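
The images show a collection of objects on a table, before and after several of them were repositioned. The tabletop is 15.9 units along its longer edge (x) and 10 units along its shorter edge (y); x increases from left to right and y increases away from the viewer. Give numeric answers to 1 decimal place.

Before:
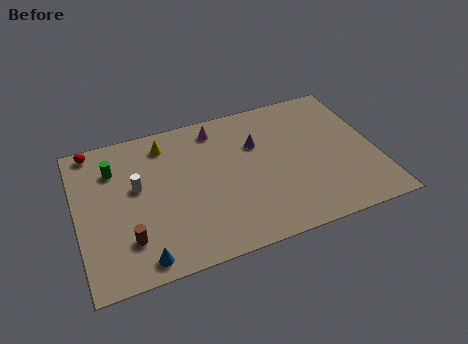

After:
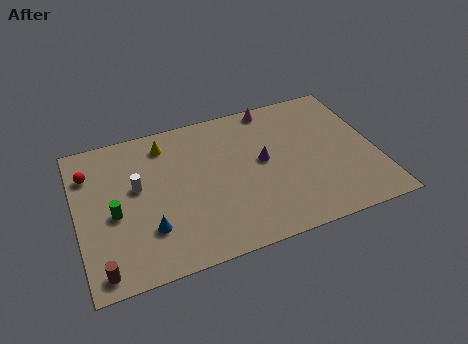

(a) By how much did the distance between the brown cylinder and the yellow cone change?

+1.9

They were about 6.3 units apart before and 8.2 after — 1.9 units further apart.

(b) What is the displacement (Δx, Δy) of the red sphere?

(-0.3, -1.6)

From the two frames, the red sphere sits at roughly (1.1, 9.1) before and (0.8, 7.5) after.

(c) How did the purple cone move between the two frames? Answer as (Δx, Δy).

(0.2, -1.3)

The purple cone started near (9.7, 6.7) and ended near (9.9, 5.4).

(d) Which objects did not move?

the white cylinder and the yellow cone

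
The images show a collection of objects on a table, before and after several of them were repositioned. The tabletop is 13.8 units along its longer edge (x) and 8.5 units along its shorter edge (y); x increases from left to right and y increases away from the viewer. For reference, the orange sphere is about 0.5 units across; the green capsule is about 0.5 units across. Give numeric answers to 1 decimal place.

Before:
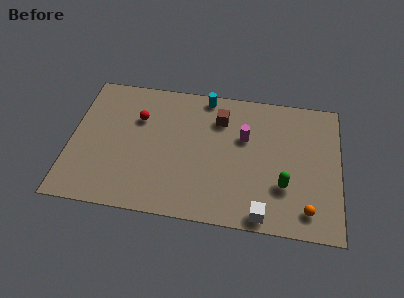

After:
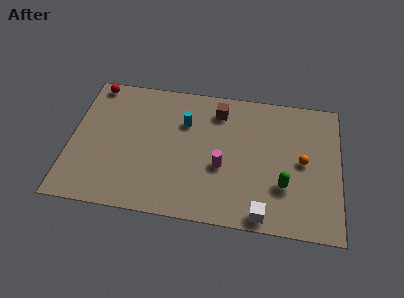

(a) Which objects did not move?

the green capsule and the white cube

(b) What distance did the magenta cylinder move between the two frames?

2.3

The magenta cylinder moved from about (8.9, 5.4) to (7.8, 3.4), a distance of √(1.1² + 2.0²) ≈ 2.3.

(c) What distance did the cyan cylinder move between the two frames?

2.1

From (6.8, 7.7) to (5.8, 5.9), the cyan cylinder covered √(1.0² + 1.8²) ≈ 2.1 units.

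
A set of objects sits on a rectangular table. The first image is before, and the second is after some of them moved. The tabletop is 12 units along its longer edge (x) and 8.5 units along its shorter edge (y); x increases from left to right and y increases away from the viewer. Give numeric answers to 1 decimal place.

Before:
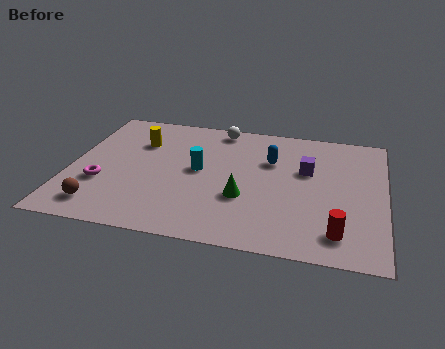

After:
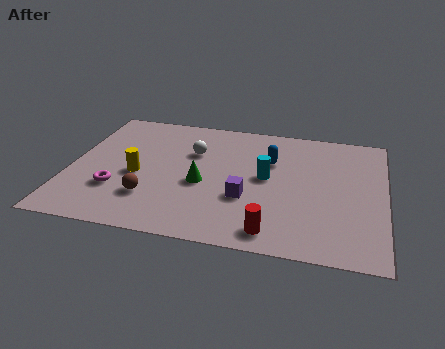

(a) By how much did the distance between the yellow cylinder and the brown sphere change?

-3.2

The distance was about 4.7 in the first image and 1.5 in the second, so they moved 3.2 units closer together.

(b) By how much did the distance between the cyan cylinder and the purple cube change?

-2.5

They were about 4.2 units apart before and 1.7 after — 2.5 units closer together.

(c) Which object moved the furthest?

the purple cube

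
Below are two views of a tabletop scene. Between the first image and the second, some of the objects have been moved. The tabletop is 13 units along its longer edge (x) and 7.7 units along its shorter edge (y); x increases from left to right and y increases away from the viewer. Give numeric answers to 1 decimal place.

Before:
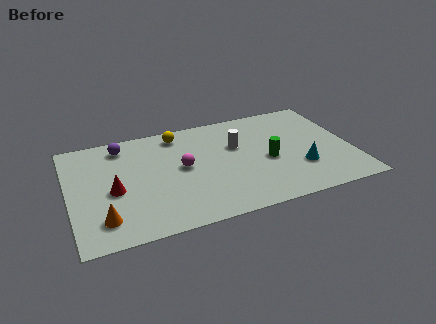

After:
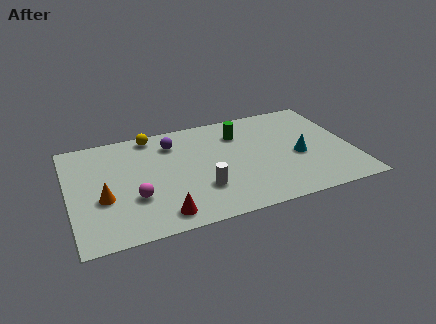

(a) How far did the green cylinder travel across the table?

2.6

The green cylinder was near (9.1, 3.4) before and (8.0, 5.8) after, so it travelled √(1.1² + 2.4²) ≈ 2.6 units.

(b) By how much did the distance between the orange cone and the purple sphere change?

-0.5

Before: roughly 5.0 units apart; after: 4.5. That's 0.5 units closer together.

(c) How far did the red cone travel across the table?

3.0

The red cone moved from about (2.0, 3.4) to (4.0, 1.1), a distance of √(2.0² + 2.3²) ≈ 3.0.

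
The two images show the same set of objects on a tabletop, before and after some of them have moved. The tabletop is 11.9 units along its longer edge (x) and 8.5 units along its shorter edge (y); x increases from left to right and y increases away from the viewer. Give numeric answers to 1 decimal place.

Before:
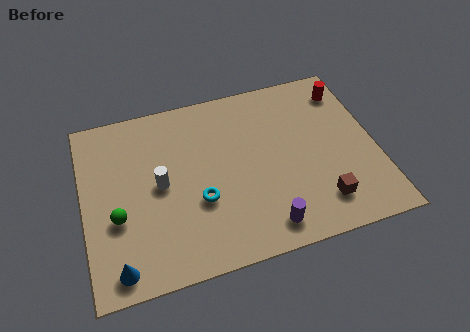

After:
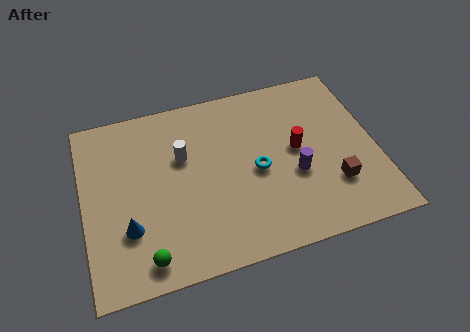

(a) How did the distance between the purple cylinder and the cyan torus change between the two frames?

-1.5

The distance was about 3.1 in the first image and 1.6 in the second, so they moved 1.5 units closer together.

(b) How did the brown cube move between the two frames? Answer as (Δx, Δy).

(0.6, 0.7)

The brown cube started near (9.4, 1.7) and ended near (10.0, 2.4).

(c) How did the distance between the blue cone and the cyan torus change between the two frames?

+1.5

The distance was about 4.0 in the first image and 5.5 in the second, so they moved 1.5 units further apart.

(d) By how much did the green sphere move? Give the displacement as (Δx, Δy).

(1.0, -2.1)

From the two frames, the green sphere sits at roughly (1.3, 3.2) before and (2.3, 1.1) after.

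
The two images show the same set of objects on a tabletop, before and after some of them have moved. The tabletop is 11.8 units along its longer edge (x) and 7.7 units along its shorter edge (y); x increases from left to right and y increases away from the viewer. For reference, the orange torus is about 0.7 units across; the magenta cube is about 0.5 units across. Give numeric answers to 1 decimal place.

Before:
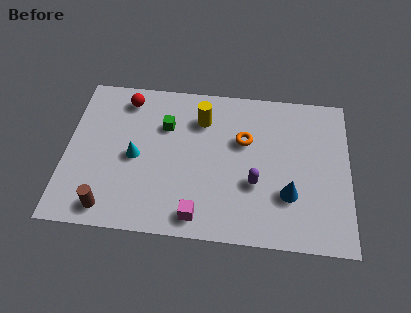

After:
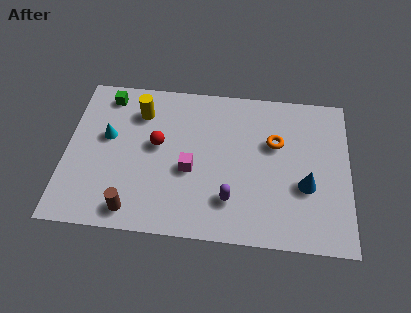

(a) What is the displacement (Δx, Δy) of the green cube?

(-2.5, 1.3)

From the two frames, the green cube sits at roughly (4.1, 5.3) before and (1.6, 6.6) after.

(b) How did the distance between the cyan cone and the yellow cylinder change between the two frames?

-1.6

They were about 3.5 units apart before and 1.9 after — 1.6 units closer together.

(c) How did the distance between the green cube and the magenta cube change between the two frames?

+0.4

The distance was about 4.6 in the first image and 5.0 in the second, so they moved 0.4 units further apart.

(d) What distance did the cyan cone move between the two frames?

1.5

From (2.9, 3.6) to (1.7, 4.5), the cyan cone covered √(1.2² + 0.9²) ≈ 1.5 units.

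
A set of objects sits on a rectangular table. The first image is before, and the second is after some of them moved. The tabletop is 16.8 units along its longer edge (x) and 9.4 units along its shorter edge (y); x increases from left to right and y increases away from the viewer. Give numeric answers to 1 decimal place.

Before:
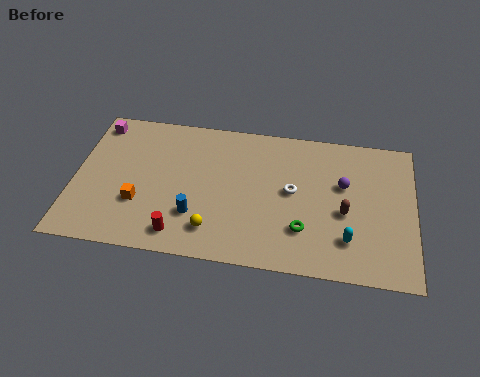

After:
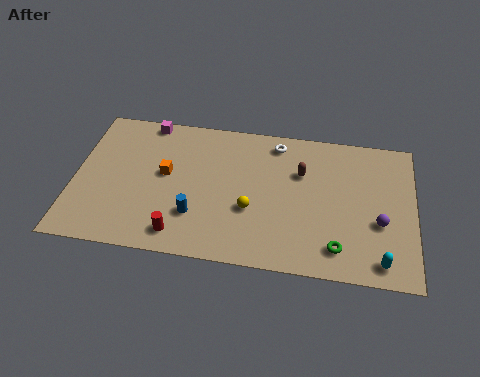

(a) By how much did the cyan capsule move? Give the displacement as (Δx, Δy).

(1.6, -1.1)

The cyan capsule started near (13.6, 2.3) and ended near (15.2, 1.2).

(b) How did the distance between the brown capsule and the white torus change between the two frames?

-0.6

Before: roughly 2.8 units apart; after: 2.2. That's 0.6 units closer together.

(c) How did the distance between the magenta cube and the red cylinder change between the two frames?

-0.6

The distance was about 8.1 in the first image and 7.5 in the second, so they moved 0.6 units closer together.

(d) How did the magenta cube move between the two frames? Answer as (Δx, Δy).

(2.5, 0.5)

The magenta cube was at about (0.9, 8.1) and moved to about (3.4, 8.6).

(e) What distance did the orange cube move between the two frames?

2.4

The orange cube was near (3.3, 3.1) before and (4.5, 5.2) after, so it travelled √(1.2² + 2.1²) ≈ 2.4 units.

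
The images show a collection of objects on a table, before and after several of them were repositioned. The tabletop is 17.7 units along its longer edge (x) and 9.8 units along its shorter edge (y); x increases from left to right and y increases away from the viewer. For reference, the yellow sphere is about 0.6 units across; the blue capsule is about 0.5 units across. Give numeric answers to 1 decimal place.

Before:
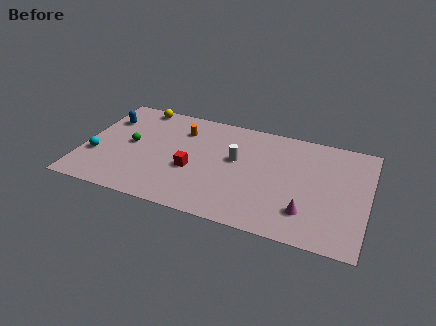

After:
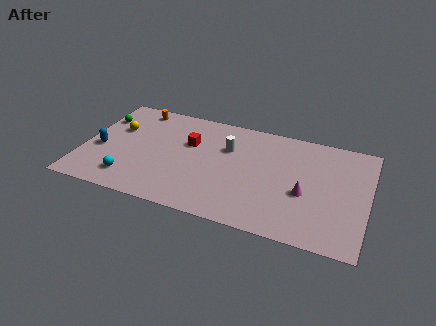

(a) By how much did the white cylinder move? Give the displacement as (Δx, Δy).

(-0.6, 0.9)

From the two frames, the white cylinder sits at roughly (9.5, 5.7) before and (8.9, 6.6) after.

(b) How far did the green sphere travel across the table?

2.9

From (2.9, 5.1) to (0.8, 7.1), the green sphere covered √(2.1² + 2.0²) ≈ 2.9 units.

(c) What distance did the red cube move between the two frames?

2.4

The red cube was near (6.9, 3.9) before and (6.5, 6.3) after, so it travelled √(0.4² + 2.4²) ≈ 2.4 units.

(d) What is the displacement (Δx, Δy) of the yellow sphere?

(-1.1, -2.6)

The yellow sphere started near (3.0, 8.9) and ended near (1.9, 6.3).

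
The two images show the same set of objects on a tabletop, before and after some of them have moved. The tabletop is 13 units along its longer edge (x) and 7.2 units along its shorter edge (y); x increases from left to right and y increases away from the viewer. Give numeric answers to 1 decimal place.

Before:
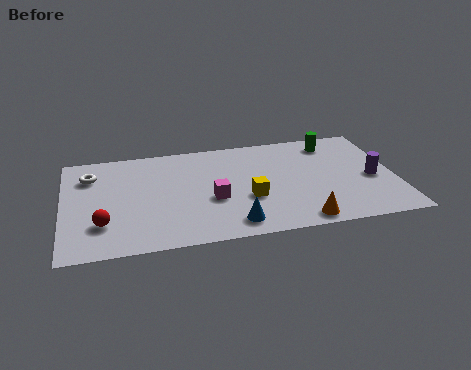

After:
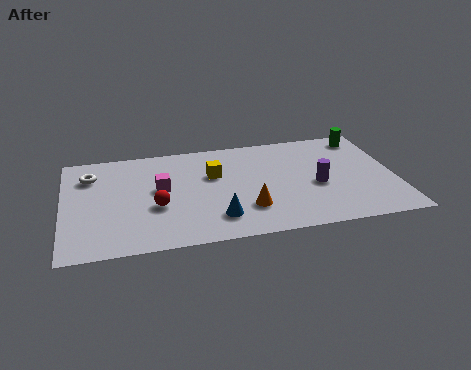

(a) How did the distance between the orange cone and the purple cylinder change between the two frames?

-0.8

Before: roughly 3.8 units apart; after: 3.0. That's 0.8 units closer together.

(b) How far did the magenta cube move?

2.3

The magenta cube was near (5.8, 2.9) before and (3.8, 4.0) after, so it travelled √(2.0² + 1.1²) ≈ 2.3 units.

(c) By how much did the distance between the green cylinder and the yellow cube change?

+1.5

Before: roughly 4.8 units apart; after: 6.3. That's 1.5 units further apart.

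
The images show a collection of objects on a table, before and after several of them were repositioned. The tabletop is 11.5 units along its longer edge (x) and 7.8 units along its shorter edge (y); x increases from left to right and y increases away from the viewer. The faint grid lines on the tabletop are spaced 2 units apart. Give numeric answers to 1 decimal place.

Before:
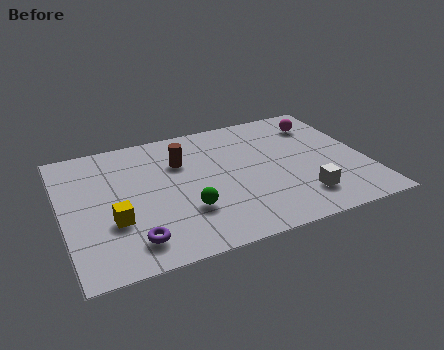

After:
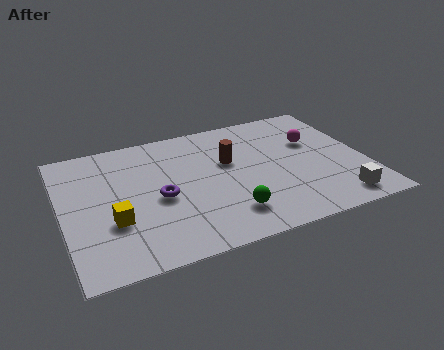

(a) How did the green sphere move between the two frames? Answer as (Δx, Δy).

(1.5, -0.7)

From the two frames, the green sphere sits at roughly (4.5, 2.4) before and (6.0, 1.7) after.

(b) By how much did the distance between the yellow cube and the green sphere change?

+1.6

Before: roughly 2.7 units apart; after: 4.3. That's 1.6 units further apart.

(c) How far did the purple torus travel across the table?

2.4

The purple torus moved from about (2.4, 1.4) to (3.6, 3.5), a distance of √(1.2² + 2.1²) ≈ 2.4.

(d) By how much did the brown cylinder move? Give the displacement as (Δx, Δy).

(1.8, -0.6)

From the two frames, the brown cylinder sits at roughly (4.6, 5.4) before and (6.4, 4.8) after.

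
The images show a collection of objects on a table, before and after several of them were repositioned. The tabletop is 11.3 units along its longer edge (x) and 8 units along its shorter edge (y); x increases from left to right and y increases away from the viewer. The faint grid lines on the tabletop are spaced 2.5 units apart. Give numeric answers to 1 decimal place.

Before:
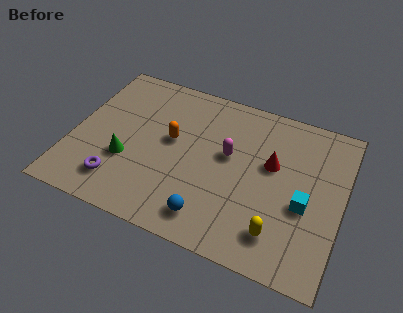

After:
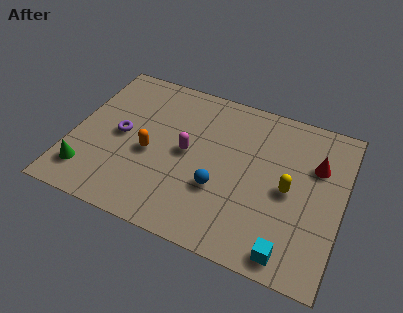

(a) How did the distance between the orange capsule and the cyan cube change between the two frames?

+0.8

Before: roughly 5.8 units apart; after: 6.6. That's 0.8 units further apart.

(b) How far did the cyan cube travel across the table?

2.4

The cyan cube was near (9.8, 3.3) before and (9.4, 0.9) after, so it travelled √(0.4² + 2.4²) ≈ 2.4 units.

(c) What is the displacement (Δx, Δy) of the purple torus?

(-0.2, 2.4)

From the two frames, the purple torus sits at roughly (2.2, 1.6) before and (2.0, 4.0) after.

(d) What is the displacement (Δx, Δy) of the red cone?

(1.8, 0.6)

From the two frames, the red cone sits at roughly (8.3, 4.8) before and (10.1, 5.4) after.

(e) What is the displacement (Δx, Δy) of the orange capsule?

(-0.8, -1.0)

From the two frames, the orange capsule sits at roughly (4.1, 4.5) before and (3.3, 3.5) after.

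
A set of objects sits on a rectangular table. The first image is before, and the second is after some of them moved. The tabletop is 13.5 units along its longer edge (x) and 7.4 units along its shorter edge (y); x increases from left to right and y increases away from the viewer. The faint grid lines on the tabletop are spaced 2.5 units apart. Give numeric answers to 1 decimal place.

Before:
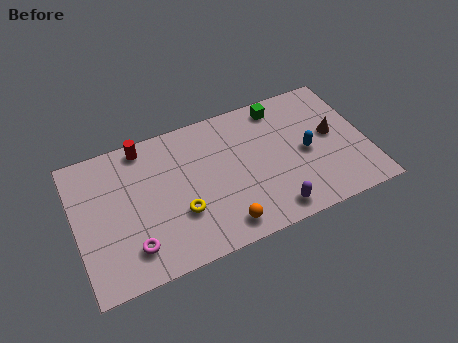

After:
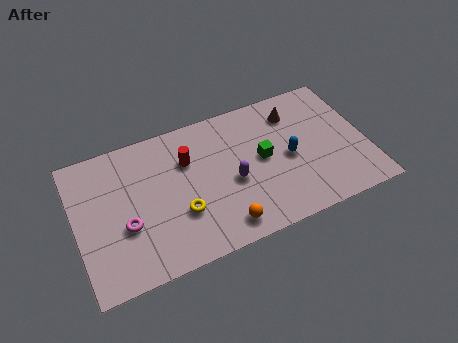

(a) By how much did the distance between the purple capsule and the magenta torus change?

-1.4

Before: roughly 6.4 units apart; after: 5.0. That's 1.4 units closer together.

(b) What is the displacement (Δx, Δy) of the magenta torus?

(-0.2, 1.2)

From the two frames, the magenta torus sits at roughly (2.4, 1.6) before and (2.2, 2.8) after.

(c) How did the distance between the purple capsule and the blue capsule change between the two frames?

-0.4

Before: roughly 3.1 units apart; after: 2.7. That's 0.4 units closer together.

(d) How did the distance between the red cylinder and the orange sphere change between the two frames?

-2.1

They were about 6.3 units apart before and 4.2 after — 2.1 units closer together.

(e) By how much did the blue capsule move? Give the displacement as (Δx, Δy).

(-0.8, 0.0)

The blue capsule was at about (10.7, 3.5) and moved to about (9.9, 3.5).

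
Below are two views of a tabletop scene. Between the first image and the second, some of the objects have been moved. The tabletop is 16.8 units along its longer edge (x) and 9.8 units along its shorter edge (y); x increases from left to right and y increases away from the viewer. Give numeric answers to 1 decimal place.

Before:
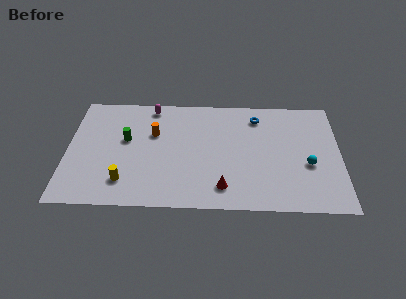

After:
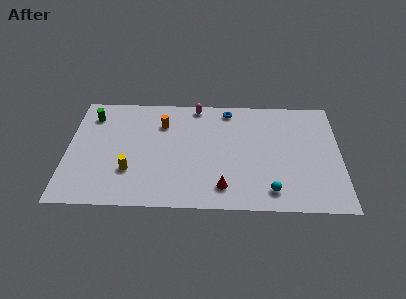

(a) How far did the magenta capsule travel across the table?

2.8

From (5.1, 8.7) to (7.9, 8.9), the magenta capsule covered √(2.8² + 0.2²) ≈ 2.8 units.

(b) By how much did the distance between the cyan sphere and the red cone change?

-2.7

They were about 5.6 units apart before and 2.9 after — 2.7 units closer together.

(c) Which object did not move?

the red cone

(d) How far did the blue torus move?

1.9

The blue torus was near (11.7, 8.0) before and (9.9, 8.6) after, so it travelled √(1.8² + 0.6²) ≈ 1.9 units.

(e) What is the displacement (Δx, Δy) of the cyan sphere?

(-2.3, -2.3)

The cyan sphere was at about (14.8, 3.9) and moved to about (12.5, 1.6).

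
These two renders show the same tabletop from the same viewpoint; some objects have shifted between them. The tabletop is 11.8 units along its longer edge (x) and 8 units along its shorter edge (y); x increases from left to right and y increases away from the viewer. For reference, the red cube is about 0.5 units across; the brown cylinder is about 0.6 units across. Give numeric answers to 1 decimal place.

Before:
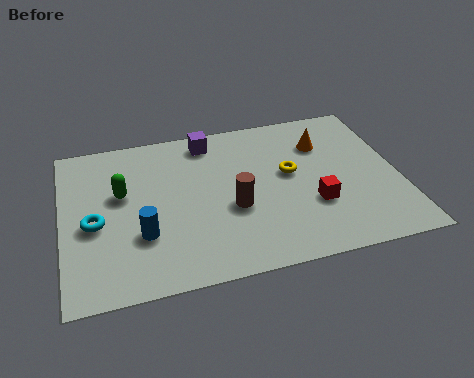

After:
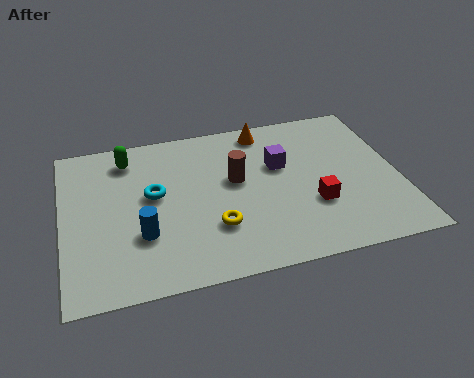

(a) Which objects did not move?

the blue cylinder and the red cube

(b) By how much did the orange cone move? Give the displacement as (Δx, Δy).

(-2.0, 1.2)

The orange cone was at about (9.3, 5.8) and moved to about (7.3, 7.0).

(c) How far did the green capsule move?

1.8

From (2.1, 4.8) to (2.4, 6.6), the green capsule covered √(0.3² + 1.8²) ≈ 1.8 units.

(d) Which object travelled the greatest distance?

the yellow torus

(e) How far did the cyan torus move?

2.3

From (1.1, 3.5) to (3.2, 4.5), the cyan torus covered √(2.1² + 1.0²) ≈ 2.3 units.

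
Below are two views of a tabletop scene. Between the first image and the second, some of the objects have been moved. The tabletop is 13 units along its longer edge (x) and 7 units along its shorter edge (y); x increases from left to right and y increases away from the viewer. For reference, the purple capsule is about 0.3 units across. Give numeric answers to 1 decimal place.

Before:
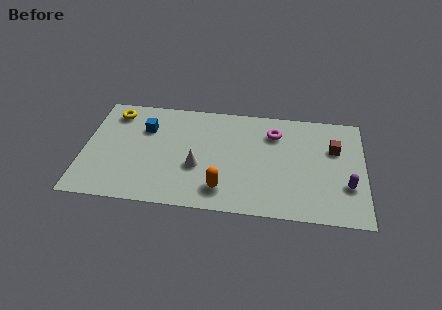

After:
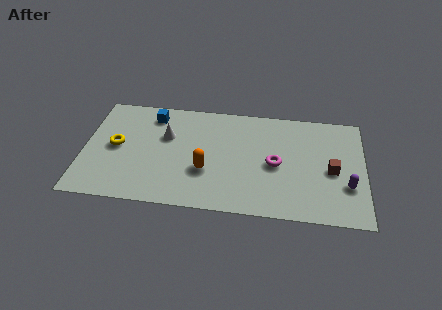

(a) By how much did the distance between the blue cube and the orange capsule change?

-0.9

Before: roughly 5.1 units apart; after: 4.2. That's 0.9 units closer together.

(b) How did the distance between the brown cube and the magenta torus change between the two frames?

-0.3

The distance was about 2.9 in the first image and 2.6 in the second, so they moved 0.3 units closer together.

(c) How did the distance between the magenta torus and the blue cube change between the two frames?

+0.3

Before: roughly 6.0 units apart; after: 6.3. That's 0.3 units further apart.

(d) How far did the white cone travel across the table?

2.3

From (5.3, 2.7) to (3.8, 4.5), the white cone covered √(1.5² + 1.8²) ≈ 2.3 units.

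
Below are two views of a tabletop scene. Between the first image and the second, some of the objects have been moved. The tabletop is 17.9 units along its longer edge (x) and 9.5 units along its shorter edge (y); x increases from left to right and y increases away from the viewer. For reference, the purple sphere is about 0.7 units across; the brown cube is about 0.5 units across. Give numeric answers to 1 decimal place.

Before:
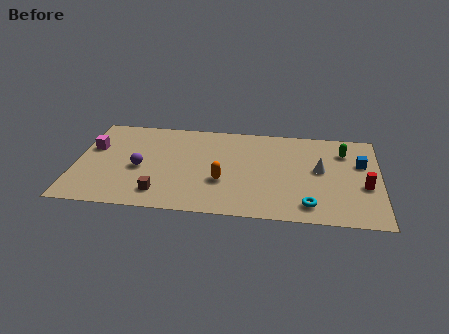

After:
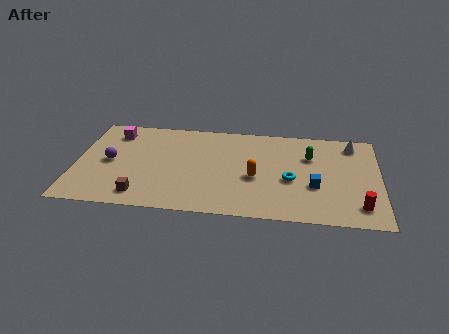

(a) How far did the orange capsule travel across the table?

2.0

The orange capsule moved from about (8.7, 3.4) to (10.6, 4.0), a distance of √(1.9² + 0.6²) ≈ 2.0.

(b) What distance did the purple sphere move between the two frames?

1.9

The purple sphere was near (3.8, 4.2) before and (2.0, 4.7) after, so it travelled √(1.8² + 0.5²) ≈ 1.9 units.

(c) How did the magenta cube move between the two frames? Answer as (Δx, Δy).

(1.2, 1.7)

The magenta cube started near (0.9, 6.0) and ended near (2.1, 7.7).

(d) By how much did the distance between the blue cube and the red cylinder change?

+0.8

The distance was about 2.3 in the first image and 3.1 in the second, so they moved 0.8 units further apart.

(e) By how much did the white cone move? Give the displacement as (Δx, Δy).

(1.9, 2.8)

The white cone was at about (14.4, 5.2) and moved to about (16.3, 8.0).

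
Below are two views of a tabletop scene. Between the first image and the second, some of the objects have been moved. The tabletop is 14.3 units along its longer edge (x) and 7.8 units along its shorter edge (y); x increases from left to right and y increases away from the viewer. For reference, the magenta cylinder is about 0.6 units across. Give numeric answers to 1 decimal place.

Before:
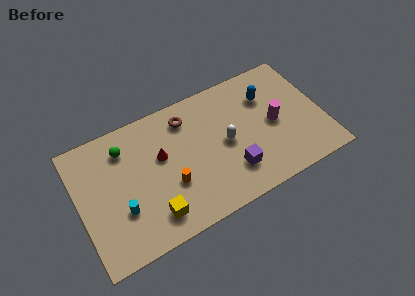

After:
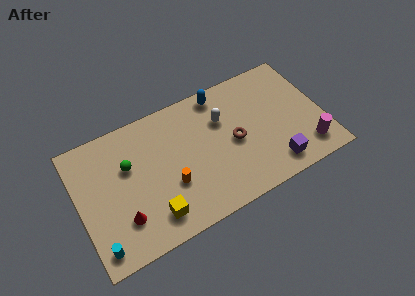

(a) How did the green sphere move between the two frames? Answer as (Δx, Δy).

(0.1, -1.1)

From the two frames, the green sphere sits at roughly (2.9, 6.1) before and (3.0, 5.0) after.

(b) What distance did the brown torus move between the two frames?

3.6

From (6.6, 6.3) to (9.1, 3.7), the brown torus covered √(2.5² + 2.6²) ≈ 3.6 units.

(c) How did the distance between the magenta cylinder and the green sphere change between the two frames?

+1.8

They were about 8.9 units apart before and 10.7 after — 1.8 units further apart.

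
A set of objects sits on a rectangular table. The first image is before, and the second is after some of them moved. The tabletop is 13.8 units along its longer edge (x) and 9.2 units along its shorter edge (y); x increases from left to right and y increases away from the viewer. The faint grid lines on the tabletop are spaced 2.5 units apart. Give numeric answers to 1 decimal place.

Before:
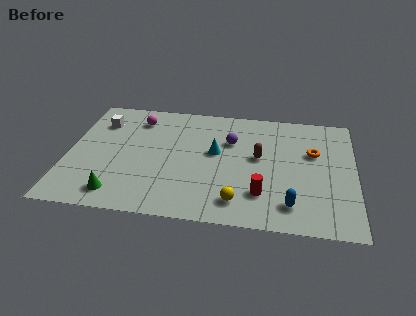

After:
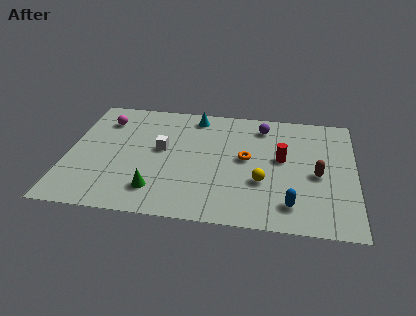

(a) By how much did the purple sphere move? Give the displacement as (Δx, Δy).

(1.5, 1.4)

The purple sphere started near (7.8, 6.2) and ended near (9.3, 7.6).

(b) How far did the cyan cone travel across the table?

3.0

The cyan cone moved from about (7.1, 5.2) to (6.0, 8.0), a distance of √(1.1² + 2.8²) ≈ 3.0.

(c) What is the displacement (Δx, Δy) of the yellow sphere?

(1.1, 1.6)

The yellow sphere started near (8.3, 1.6) and ended near (9.4, 3.2).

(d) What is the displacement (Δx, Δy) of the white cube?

(3.1, -1.8)

From the two frames, the white cube sits at roughly (1.4, 6.9) before and (4.5, 5.1) after.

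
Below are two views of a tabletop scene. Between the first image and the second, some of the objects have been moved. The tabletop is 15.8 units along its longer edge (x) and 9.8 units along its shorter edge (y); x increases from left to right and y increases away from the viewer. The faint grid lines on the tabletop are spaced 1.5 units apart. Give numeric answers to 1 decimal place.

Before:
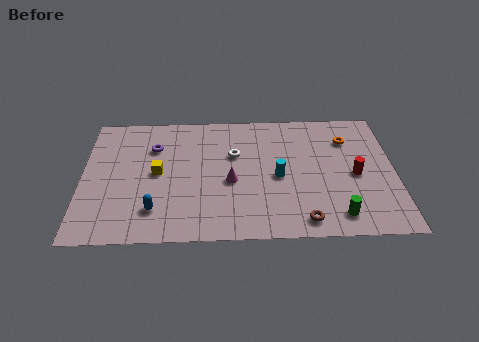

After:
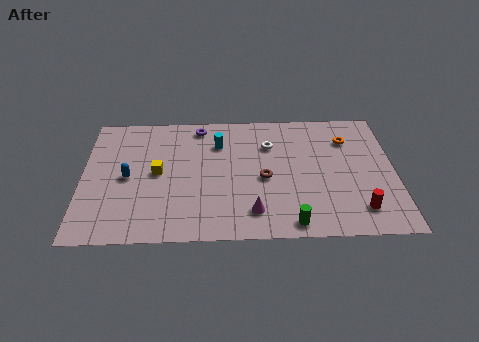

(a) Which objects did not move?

the orange torus and the yellow cube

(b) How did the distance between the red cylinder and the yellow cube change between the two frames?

+0.6

The distance was about 10.0 in the first image and 10.6 in the second, so they moved 0.6 units further apart.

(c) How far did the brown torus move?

3.7

The brown torus was near (11.1, 1.2) before and (9.2, 4.4) after, so it travelled √(1.9² + 3.2²) ≈ 3.7 units.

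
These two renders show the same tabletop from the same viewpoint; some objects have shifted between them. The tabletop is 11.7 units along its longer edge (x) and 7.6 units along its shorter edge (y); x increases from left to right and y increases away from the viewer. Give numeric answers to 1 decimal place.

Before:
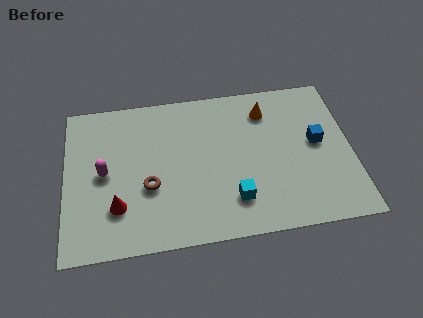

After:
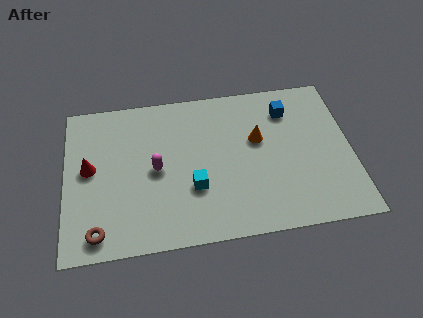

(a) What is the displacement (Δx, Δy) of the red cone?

(-1.1, 2.0)

The red cone was at about (2.1, 2.1) and moved to about (1.0, 4.1).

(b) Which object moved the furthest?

the brown torus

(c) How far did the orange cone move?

1.5

From (8.3, 6.0) to (7.9, 4.6), the orange cone covered √(0.4² + 1.4²) ≈ 1.5 units.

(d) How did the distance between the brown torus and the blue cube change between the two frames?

+2.3

Before: roughly 7.0 units apart; after: 9.3. That's 2.3 units further apart.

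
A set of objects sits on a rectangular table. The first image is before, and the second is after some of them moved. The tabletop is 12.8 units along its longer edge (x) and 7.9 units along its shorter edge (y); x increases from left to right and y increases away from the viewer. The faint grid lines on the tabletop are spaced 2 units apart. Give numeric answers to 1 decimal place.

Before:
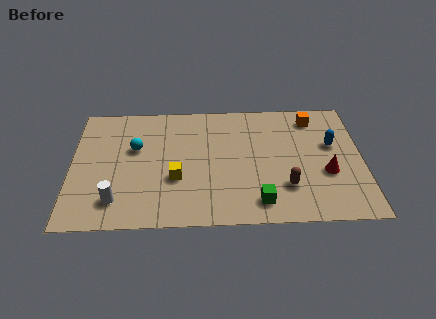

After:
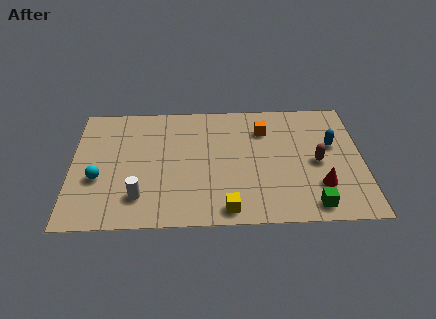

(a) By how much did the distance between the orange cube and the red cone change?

+0.8

They were about 3.6 units apart before and 4.4 after — 0.8 units further apart.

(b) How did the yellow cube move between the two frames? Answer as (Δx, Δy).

(2.2, -2.0)

The yellow cube was at about (4.6, 2.9) and moved to about (6.8, 0.9).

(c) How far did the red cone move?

0.9

The red cone was near (11.2, 3.0) before and (10.9, 2.2) after, so it travelled √(0.3² + 0.8²) ≈ 0.9 units.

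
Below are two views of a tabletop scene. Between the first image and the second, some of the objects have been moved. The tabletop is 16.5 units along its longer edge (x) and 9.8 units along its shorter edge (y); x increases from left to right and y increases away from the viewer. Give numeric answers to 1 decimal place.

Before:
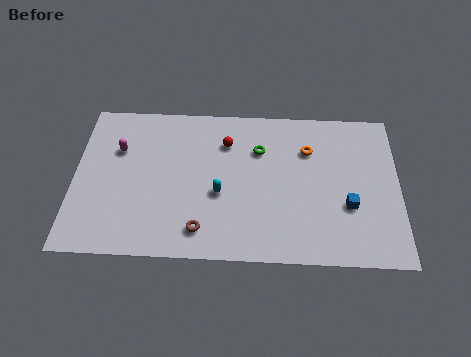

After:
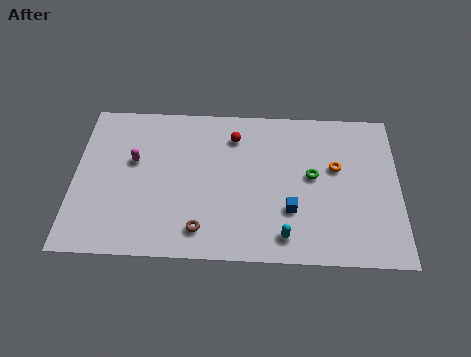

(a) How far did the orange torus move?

1.8

The orange torus was near (11.9, 7.0) before and (13.3, 5.9) after, so it travelled √(1.4² + 1.1²) ≈ 1.8 units.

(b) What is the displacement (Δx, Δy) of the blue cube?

(-2.9, -0.4)

The blue cube was at about (13.9, 3.5) and moved to about (11.0, 3.1).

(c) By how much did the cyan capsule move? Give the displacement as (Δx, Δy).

(3.3, -2.5)

From the two frames, the cyan capsule sits at roughly (7.4, 4.0) before and (10.7, 1.5) after.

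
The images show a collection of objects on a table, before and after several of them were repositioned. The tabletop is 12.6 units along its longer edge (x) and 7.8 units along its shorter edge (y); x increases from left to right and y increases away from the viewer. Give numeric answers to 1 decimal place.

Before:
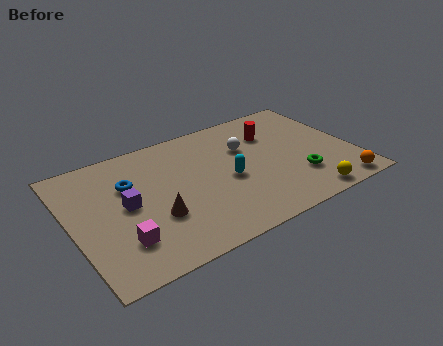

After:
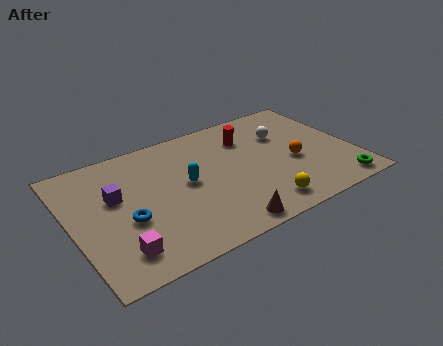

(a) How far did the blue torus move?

2.1

The blue torus moved from about (2.7, 5.2) to (2.3, 3.1), a distance of √(0.4² + 2.1²) ≈ 2.1.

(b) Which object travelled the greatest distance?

the brown cone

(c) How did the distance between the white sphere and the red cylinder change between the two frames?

+0.3

They were about 1.4 units apart before and 1.7 after — 0.3 units further apart.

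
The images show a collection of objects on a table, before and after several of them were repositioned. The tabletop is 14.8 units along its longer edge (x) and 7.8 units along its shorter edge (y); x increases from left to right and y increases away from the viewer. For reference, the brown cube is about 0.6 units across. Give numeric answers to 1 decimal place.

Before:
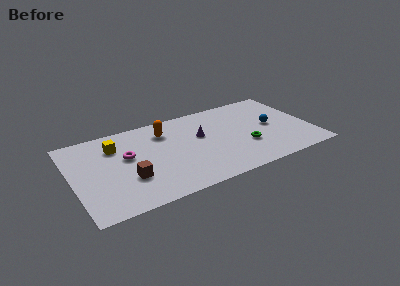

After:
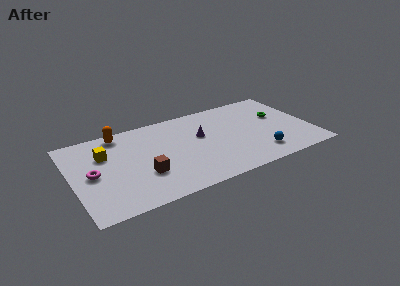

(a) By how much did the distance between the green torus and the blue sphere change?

+1.4

The distance was about 2.2 in the first image and 3.6 in the second, so they moved 1.4 units further apart.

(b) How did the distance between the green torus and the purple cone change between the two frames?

+1.7

Before: roughly 3.3 units apart; after: 5.0. That's 1.7 units further apart.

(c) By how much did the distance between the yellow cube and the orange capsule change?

-1.2

Before: roughly 3.1 units apart; after: 1.9. That's 1.2 units closer together.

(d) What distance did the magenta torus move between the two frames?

2.3

The magenta torus moved from about (3.4, 4.6) to (1.2, 3.8), a distance of √(2.2² + 0.8²) ≈ 2.3.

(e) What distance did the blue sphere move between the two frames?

2.6

From (12.4, 4.0) to (11.3, 1.6), the blue sphere covered √(1.1² + 2.4²) ≈ 2.6 units.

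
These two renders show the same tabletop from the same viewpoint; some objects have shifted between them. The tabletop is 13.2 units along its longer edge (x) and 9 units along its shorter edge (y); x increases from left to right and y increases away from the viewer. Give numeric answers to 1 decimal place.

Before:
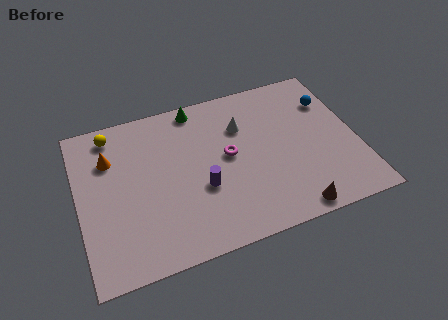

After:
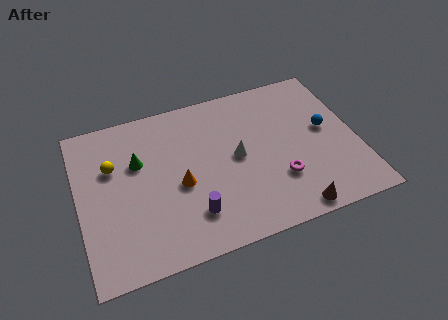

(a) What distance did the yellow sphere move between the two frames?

1.9

The yellow sphere moved from about (1.8, 7.8) to (1.7, 5.9), a distance of √(0.1² + 1.9²) ≈ 1.9.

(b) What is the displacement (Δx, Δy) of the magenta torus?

(2.2, -2.1)

From the two frames, the magenta torus sits at roughly (7.1, 4.8) before and (9.3, 2.7) after.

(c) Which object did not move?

the brown cone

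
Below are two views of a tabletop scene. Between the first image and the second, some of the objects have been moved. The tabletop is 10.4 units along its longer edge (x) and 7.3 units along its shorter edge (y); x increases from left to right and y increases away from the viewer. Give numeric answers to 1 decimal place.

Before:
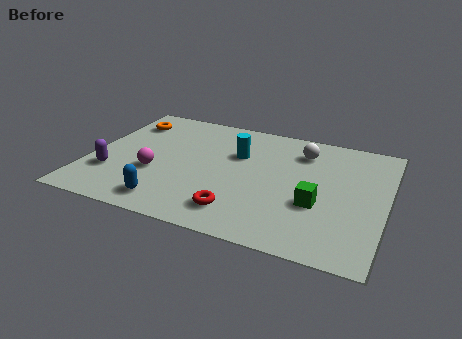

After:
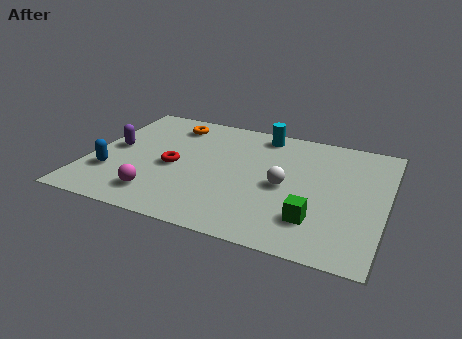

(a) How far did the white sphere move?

2.3

The white sphere moved from about (7.3, 5.7) to (6.9, 3.4), a distance of √(0.4² + 2.3²) ≈ 2.3.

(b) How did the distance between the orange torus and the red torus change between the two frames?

-3.5

Before: roughly 6.2 units apart; after: 2.7. That's 3.5 units closer together.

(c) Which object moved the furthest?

the red torus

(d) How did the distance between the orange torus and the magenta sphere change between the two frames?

+1.3

They were about 3.3 units apart before and 4.6 after — 1.3 units further apart.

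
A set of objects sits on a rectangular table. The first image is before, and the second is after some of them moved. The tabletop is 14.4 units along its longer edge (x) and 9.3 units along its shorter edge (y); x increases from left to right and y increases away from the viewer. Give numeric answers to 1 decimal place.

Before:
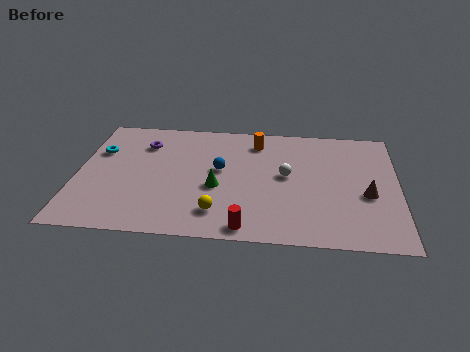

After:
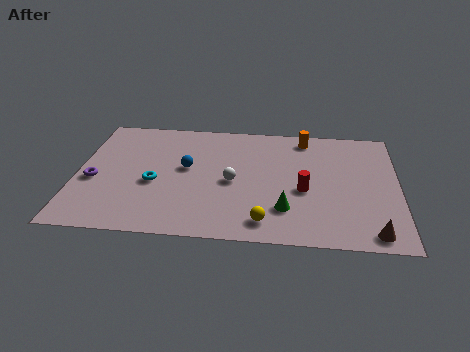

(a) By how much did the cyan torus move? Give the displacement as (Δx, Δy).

(2.6, -2.3)

The cyan torus was at about (0.9, 6.2) and moved to about (3.5, 3.9).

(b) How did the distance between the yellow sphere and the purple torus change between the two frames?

+1.9

They were about 6.2 units apart before and 8.1 after — 1.9 units further apart.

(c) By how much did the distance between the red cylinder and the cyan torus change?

-1.9

Before: roughly 8.6 units apart; after: 6.7. That's 1.9 units closer together.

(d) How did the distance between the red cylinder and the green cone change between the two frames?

-1.5

Before: roughly 3.2 units apart; after: 1.7. That's 1.5 units closer together.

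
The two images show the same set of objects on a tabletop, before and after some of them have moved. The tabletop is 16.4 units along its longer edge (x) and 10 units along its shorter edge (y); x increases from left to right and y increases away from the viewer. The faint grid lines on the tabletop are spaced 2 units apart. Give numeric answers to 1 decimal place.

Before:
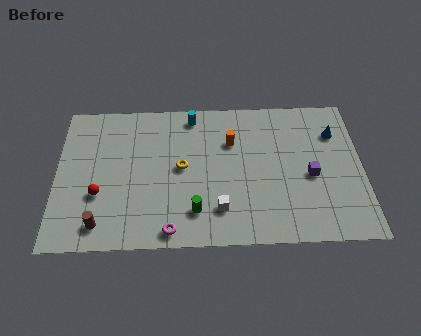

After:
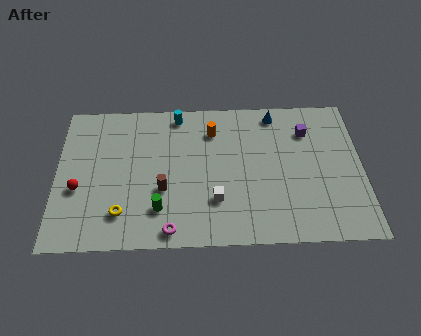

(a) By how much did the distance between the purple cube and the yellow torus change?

+4.4

They were about 6.9 units apart before and 11.3 after — 4.4 units further apart.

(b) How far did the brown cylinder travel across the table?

4.0

The brown cylinder moved from about (2.4, 1.5) to (5.7, 3.7), a distance of √(3.3² + 2.2²) ≈ 4.0.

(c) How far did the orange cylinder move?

1.3

The orange cylinder was near (9.4, 6.9) before and (8.4, 7.7) after, so it travelled √(1.0² + 0.8²) ≈ 1.3 units.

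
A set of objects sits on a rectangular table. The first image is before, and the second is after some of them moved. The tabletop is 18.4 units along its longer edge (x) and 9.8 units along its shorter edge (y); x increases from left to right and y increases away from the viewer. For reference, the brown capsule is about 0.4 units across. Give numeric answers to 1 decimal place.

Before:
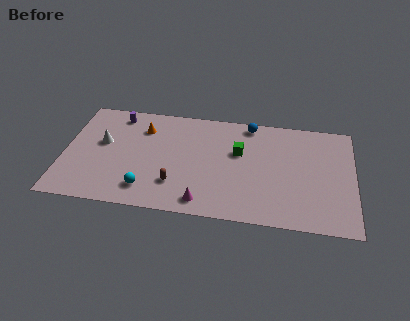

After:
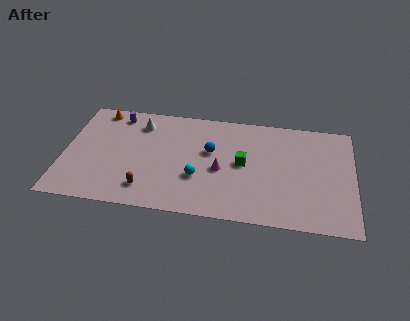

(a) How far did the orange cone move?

3.2

The orange cone moved from about (4.9, 7.4) to (2.0, 8.7), a distance of √(2.9² + 1.3²) ≈ 3.2.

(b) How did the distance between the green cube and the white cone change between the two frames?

-1.5

They were about 8.7 units apart before and 7.2 after — 1.5 units closer together.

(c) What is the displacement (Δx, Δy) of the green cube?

(0.3, -1.0)

From the two frames, the green cube sits at roughly (11.1, 6.1) before and (11.4, 5.1) after.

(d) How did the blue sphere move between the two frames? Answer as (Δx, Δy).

(-2.4, -2.9)

The blue sphere was at about (11.7, 8.8) and moved to about (9.3, 5.9).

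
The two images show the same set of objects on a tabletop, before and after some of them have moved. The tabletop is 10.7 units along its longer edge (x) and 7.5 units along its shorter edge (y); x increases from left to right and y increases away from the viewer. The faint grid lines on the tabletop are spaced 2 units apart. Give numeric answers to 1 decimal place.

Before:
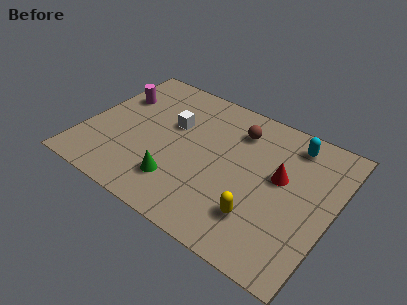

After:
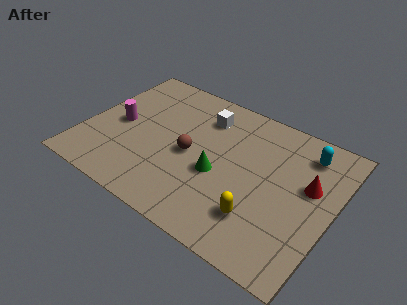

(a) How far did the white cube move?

1.6

The white cube moved from about (3.6, 4.7) to (4.8, 5.8), a distance of √(1.2² + 1.1²) ≈ 1.6.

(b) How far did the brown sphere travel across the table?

2.9

The brown sphere moved from about (6.3, 5.8) to (4.6, 3.5), a distance of √(1.7² + 2.3²) ≈ 2.9.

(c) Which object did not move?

the yellow capsule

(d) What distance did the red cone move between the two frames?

1.2

The red cone was near (8.4, 4.3) before and (9.6, 4.5) after, so it travelled √(1.2² + 0.2²) ≈ 1.2 units.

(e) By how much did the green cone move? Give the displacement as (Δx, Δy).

(1.5, 1.3)

The green cone started near (4.4, 1.8) and ended near (5.9, 3.1).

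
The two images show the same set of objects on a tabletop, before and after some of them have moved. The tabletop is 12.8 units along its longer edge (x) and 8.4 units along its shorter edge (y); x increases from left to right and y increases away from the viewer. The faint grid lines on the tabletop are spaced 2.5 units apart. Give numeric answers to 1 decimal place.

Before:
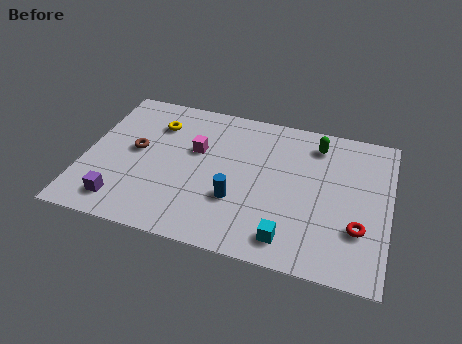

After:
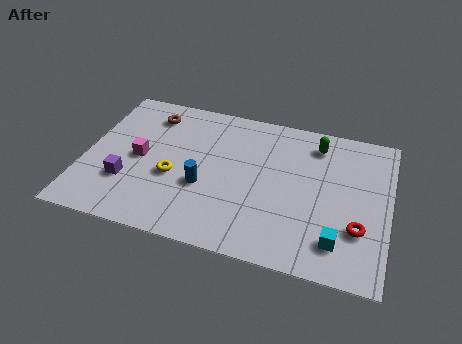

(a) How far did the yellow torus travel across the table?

3.1

The yellow torus was near (2.8, 6.3) before and (3.8, 3.4) after, so it travelled √(1.0² + 2.9²) ≈ 3.1 units.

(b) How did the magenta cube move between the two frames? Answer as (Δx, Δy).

(-2.3, -1.1)

The magenta cube was at about (4.6, 5.2) and moved to about (2.3, 4.1).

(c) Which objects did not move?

the green capsule and the red torus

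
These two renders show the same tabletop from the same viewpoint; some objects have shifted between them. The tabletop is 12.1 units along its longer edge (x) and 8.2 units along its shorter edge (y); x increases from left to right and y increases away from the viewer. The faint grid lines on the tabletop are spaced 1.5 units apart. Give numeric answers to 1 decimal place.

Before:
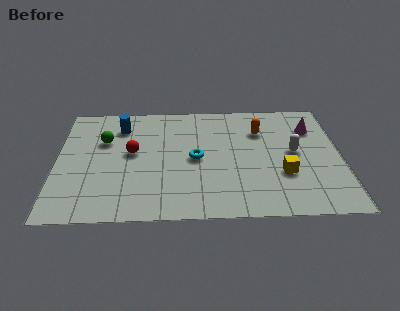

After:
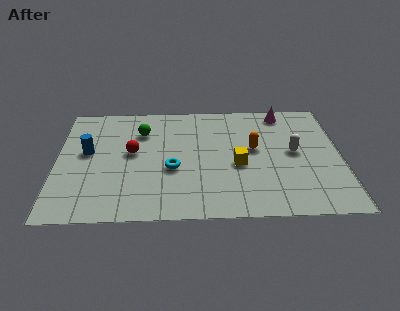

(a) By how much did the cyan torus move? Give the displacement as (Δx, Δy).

(-1.0, -0.7)

From the two frames, the cyan torus sits at roughly (5.9, 4.0) before and (4.9, 3.3) after.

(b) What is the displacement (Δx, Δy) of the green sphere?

(1.6, 0.6)

The green sphere started near (2.0, 5.4) and ended near (3.6, 6.0).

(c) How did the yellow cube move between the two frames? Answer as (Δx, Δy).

(-1.9, 0.7)

The yellow cube started near (9.6, 2.8) and ended near (7.7, 3.5).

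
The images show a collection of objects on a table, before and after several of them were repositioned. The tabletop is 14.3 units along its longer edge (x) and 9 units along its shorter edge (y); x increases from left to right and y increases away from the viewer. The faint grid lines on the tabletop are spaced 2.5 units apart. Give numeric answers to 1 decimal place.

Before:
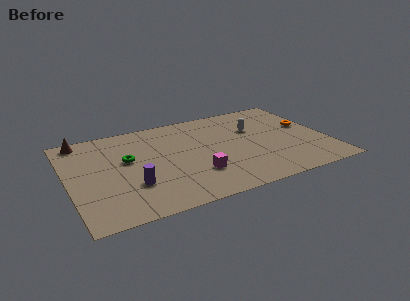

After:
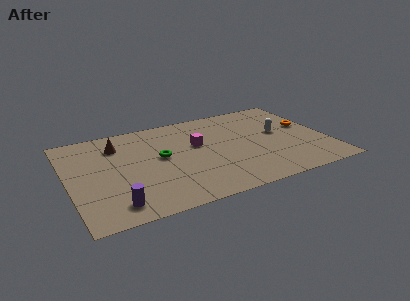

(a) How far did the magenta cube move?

2.8

The magenta cube moved from about (6.8, 2.6) to (7.2, 5.4), a distance of √(0.4² + 2.8²) ≈ 2.8.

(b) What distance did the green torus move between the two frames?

1.8

From (3.3, 5.3) to (5.1, 4.9), the green torus covered √(1.8² + 0.4²) ≈ 1.8 units.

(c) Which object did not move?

the orange torus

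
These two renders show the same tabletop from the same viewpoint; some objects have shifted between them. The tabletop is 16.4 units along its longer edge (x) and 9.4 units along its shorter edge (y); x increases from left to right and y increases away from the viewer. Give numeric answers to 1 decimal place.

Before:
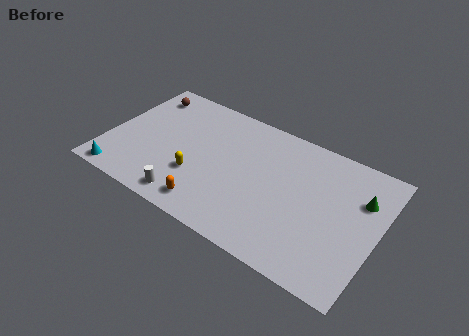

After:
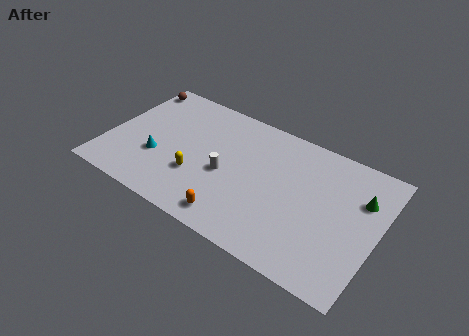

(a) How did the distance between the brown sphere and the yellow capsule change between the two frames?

+0.8

Before: roughly 6.3 units apart; after: 7.1. That's 0.8 units further apart.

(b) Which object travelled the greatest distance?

the white cylinder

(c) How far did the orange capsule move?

1.5

From (6.8, 1.4) to (8.3, 1.3), the orange capsule covered √(1.5² + 0.1²) ≈ 1.5 units.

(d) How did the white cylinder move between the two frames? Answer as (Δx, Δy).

(1.8, 2.9)

The white cylinder started near (5.5, 1.2) and ended near (7.3, 4.1).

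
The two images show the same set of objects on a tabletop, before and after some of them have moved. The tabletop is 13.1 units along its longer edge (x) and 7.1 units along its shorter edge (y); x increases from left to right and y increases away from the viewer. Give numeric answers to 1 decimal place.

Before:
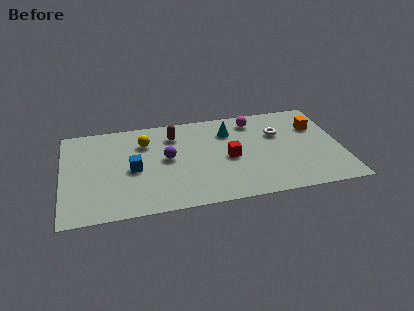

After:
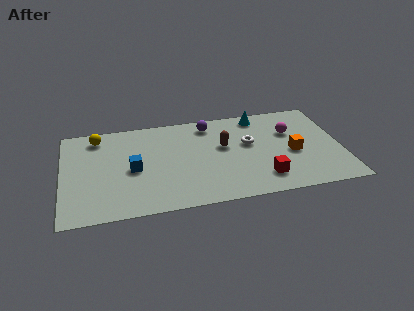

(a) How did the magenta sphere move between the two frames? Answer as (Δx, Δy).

(1.7, -1.2)

From the two frames, the magenta sphere sits at roughly (9.1, 5.9) before and (10.8, 4.7) after.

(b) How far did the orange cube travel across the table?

2.2

From (12.0, 4.9) to (10.8, 3.1), the orange cube covered √(1.2² + 1.8²) ≈ 2.2 units.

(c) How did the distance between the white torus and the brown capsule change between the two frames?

-3.8

The distance was about 5.0 in the first image and 1.2 in the second, so they moved 3.8 units closer together.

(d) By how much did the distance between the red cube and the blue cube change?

+1.8

Before: roughly 4.5 units apart; after: 6.3. That's 1.8 units further apart.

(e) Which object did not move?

the blue cube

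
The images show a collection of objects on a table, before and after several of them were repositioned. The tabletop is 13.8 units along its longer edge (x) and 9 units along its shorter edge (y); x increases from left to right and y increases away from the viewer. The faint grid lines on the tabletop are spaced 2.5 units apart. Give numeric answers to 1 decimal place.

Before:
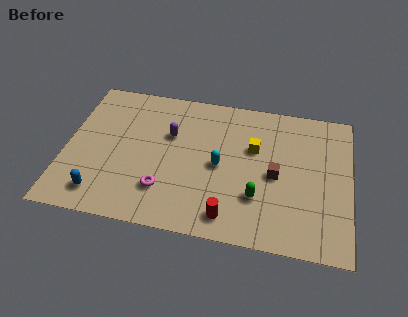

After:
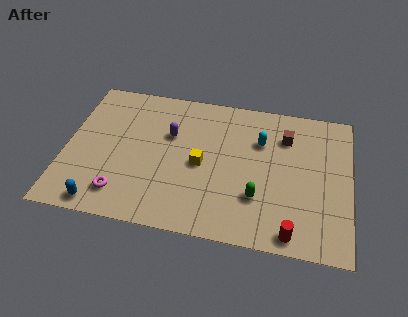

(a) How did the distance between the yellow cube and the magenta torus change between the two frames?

-0.9

They were about 5.4 units apart before and 4.5 after — 0.9 units closer together.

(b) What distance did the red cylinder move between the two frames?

3.0

From (8.1, 1.3) to (11.1, 0.9), the red cylinder covered √(3.0² + 0.4²) ≈ 3.0 units.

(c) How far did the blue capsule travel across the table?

0.6

From (1.9, 1.5) to (2.0, 0.9), the blue capsule covered √(0.1² + 0.6²) ≈ 0.6 units.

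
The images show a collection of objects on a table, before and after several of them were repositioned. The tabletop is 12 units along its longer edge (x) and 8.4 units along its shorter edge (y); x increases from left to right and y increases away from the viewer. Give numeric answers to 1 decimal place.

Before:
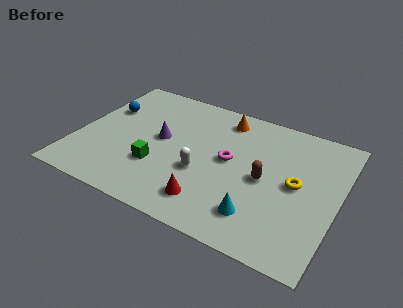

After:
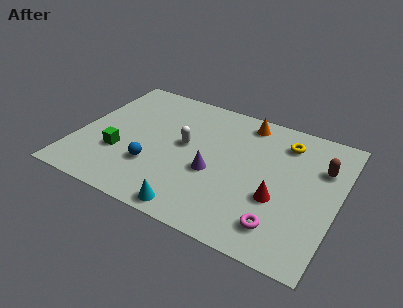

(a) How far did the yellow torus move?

2.5

The yellow torus was near (10.1, 4.3) before and (9.3, 6.7) after, so it travelled √(0.8² + 2.4²) ≈ 2.5 units.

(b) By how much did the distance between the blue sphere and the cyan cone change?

-5.7

Before: roughly 8.5 units apart; after: 2.8. That's 5.7 units closer together.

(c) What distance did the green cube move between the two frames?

1.8

The green cube was near (3.9, 2.7) before and (2.1, 2.8) after, so it travelled √(1.8² + 0.1²) ≈ 1.8 units.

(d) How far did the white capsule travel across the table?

1.7

From (5.9, 3.2) to (4.9, 4.6), the white capsule covered √(1.0² + 1.4²) ≈ 1.7 units.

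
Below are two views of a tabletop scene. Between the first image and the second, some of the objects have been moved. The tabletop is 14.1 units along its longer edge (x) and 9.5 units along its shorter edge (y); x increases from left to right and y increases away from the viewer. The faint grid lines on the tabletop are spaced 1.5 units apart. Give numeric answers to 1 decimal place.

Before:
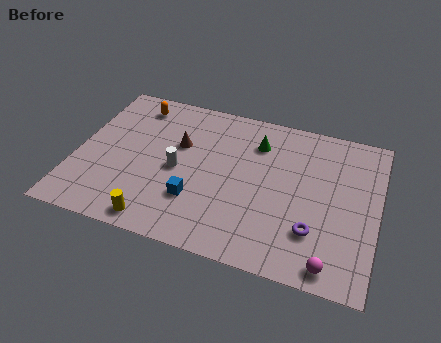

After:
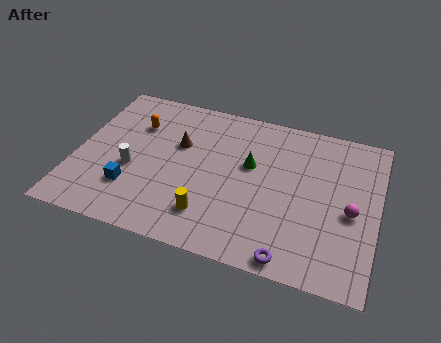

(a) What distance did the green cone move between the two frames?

1.5

From (8.3, 7.2) to (8.1, 5.7), the green cone covered √(0.2² + 1.5²) ≈ 1.5 units.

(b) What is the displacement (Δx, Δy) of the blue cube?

(-3.0, -0.2)

From the two frames, the blue cube sits at roughly (5.8, 2.8) before and (2.8, 2.6) after.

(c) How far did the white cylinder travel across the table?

2.2

The white cylinder was near (4.8, 4.4) before and (2.7, 3.8) after, so it travelled √(2.1² + 0.6²) ≈ 2.2 units.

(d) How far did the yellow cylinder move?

2.5

The yellow cylinder moved from about (4.2, 1.0) to (6.5, 2.1), a distance of √(2.3² + 1.1²) ≈ 2.5.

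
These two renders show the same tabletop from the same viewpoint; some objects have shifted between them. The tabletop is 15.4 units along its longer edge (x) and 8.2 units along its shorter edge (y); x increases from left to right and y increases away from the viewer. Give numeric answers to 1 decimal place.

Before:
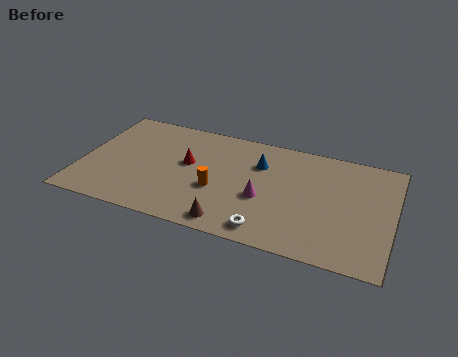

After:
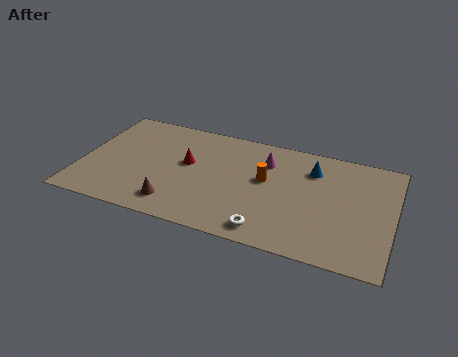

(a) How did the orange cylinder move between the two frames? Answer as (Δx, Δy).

(2.3, 1.5)

From the two frames, the orange cylinder sits at roughly (6.8, 3.2) before and (9.1, 4.7) after.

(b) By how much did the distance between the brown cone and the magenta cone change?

+3.5

They were about 2.7 units apart before and 6.2 after — 3.5 units further apart.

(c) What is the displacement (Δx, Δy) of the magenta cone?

(-0.1, 2.8)

From the two frames, the magenta cone sits at roughly (9.1, 3.3) before and (9.0, 6.1) after.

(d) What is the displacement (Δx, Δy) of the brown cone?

(-2.8, 0.5)

The brown cone started near (7.7, 1.0) and ended near (4.9, 1.5).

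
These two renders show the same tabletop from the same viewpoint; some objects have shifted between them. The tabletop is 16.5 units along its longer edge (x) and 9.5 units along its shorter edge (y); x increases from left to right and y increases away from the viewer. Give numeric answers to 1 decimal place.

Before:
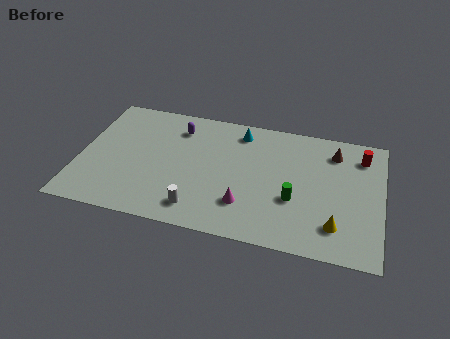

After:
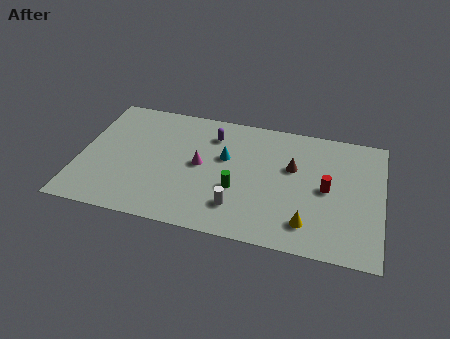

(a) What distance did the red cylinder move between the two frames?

3.4

The red cylinder was near (15.3, 7.6) before and (13.5, 4.7) after, so it travelled √(1.8² + 2.9²) ≈ 3.4 units.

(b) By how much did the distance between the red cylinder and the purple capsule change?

-3.2

The distance was about 10.1 in the first image and 6.9 in the second, so they moved 3.2 units closer together.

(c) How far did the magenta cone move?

3.5

From (9.2, 2.5) to (6.6, 4.9), the magenta cone covered √(2.6² + 2.4²) ≈ 3.5 units.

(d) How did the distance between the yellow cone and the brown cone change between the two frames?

-1.4

They were about 5.5 units apart before and 4.1 after — 1.4 units closer together.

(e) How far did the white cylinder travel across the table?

2.2

From (6.7, 1.6) to (8.8, 2.2), the white cylinder covered √(2.1² + 0.6²) ≈ 2.2 units.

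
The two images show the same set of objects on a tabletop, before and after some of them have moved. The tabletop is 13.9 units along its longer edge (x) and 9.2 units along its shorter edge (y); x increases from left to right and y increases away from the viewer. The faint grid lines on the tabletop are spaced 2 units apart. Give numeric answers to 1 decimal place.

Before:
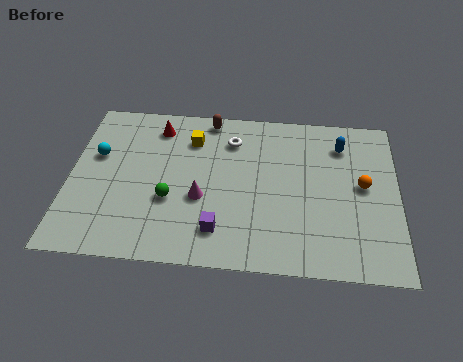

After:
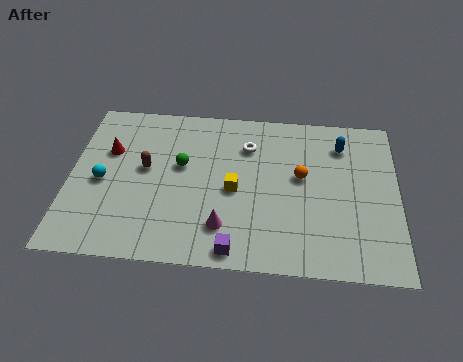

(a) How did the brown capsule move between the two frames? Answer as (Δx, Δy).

(-2.6, -3.2)

The brown capsule was at about (5.8, 8.3) and moved to about (3.2, 5.1).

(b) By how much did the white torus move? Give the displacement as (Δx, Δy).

(0.7, -0.3)

From the two frames, the white torus sits at roughly (6.8, 7.1) before and (7.5, 6.8) after.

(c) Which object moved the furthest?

the brown capsule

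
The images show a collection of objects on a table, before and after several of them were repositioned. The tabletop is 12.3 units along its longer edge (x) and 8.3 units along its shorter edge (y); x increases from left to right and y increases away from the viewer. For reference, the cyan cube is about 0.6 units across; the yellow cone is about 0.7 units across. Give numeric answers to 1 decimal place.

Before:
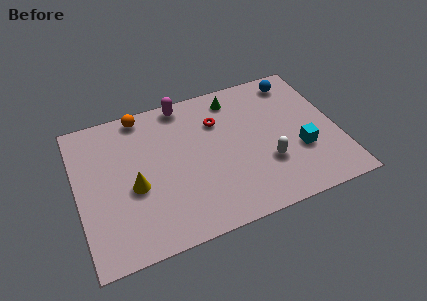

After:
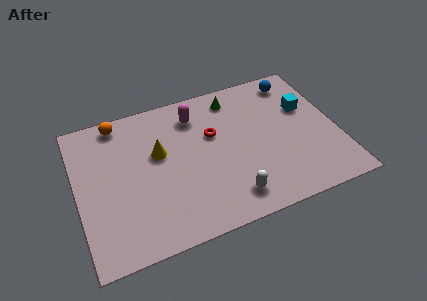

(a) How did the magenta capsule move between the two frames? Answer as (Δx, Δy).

(0.5, -0.9)

The magenta capsule was at about (5.3, 7.5) and moved to about (5.8, 6.6).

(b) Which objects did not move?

the blue sphere and the green cone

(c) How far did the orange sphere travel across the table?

1.1

The orange sphere was near (3.3, 7.5) before and (2.2, 7.4) after, so it travelled √(1.1² + 0.1²) ≈ 1.1 units.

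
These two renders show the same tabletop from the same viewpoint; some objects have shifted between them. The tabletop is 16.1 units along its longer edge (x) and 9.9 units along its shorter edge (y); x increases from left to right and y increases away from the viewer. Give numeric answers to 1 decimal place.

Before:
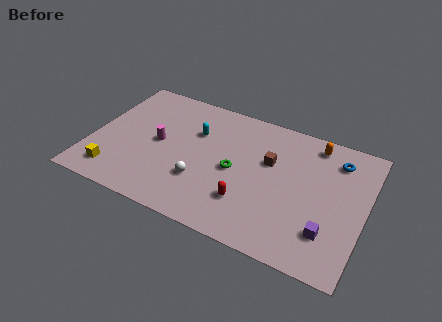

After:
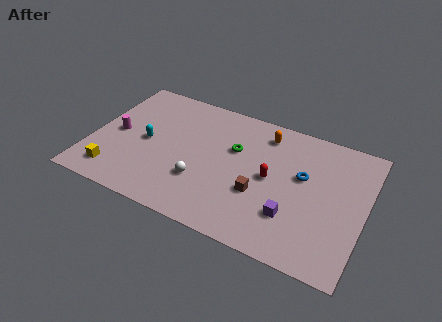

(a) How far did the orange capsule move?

2.9

The orange capsule was near (12.8, 8.6) before and (9.9, 8.2) after, so it travelled √(2.9² + 0.4²) ≈ 2.9 units.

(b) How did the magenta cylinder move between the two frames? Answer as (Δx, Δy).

(-2.5, -0.2)

The magenta cylinder started near (3.9, 5.0) and ended near (1.4, 4.8).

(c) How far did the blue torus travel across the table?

2.7

The blue torus moved from about (14.2, 7.9) to (12.4, 5.9), a distance of √(1.8² + 2.0²) ≈ 2.7.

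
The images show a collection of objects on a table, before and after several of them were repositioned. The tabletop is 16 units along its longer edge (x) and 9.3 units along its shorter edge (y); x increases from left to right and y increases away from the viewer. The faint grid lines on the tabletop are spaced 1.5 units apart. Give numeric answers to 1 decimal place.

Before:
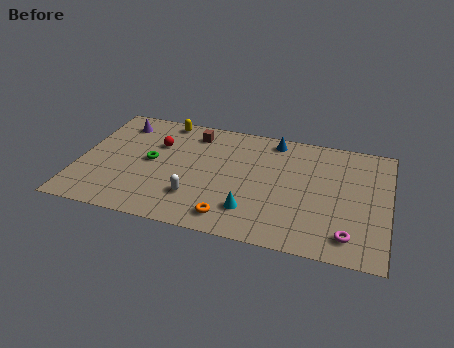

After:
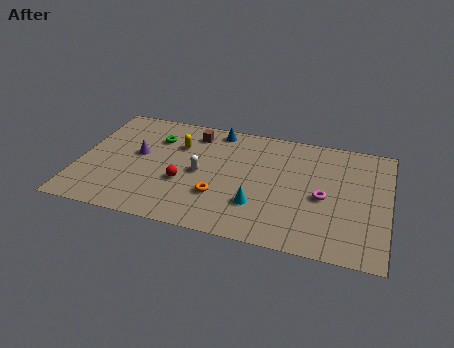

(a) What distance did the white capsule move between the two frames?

2.0

The white capsule moved from about (6.2, 2.5) to (6.3, 4.5), a distance of √(0.1² + 2.0²) ≈ 2.0.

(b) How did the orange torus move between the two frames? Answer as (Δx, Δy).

(-0.7, 1.5)

The orange torus started near (8.1, 1.4) and ended near (7.4, 2.9).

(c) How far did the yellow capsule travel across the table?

2.1

The yellow capsule moved from about (4.1, 8.4) to (5.0, 6.5), a distance of √(0.9² + 1.9²) ≈ 2.1.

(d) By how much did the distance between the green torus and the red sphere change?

+2.2

They were about 1.5 units apart before and 3.7 after — 2.2 units further apart.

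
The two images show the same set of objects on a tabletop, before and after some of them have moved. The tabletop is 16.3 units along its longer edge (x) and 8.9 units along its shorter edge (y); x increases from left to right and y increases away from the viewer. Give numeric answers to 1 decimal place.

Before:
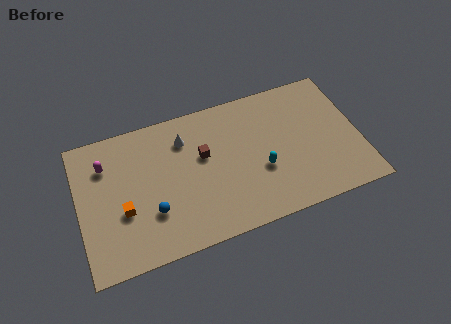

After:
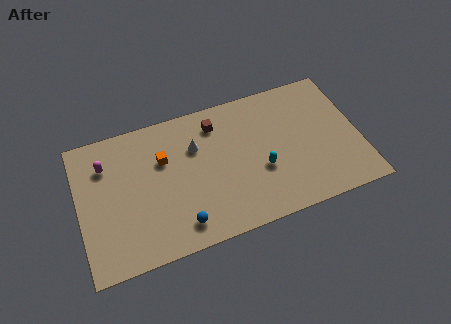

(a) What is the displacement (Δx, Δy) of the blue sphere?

(1.5, -1.3)

The blue sphere started near (4.1, 2.8) and ended near (5.6, 1.5).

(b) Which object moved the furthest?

the orange cube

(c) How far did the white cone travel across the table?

0.9

From (6.3, 6.8) to (6.9, 6.1), the white cone covered √(0.6² + 0.7²) ≈ 0.9 units.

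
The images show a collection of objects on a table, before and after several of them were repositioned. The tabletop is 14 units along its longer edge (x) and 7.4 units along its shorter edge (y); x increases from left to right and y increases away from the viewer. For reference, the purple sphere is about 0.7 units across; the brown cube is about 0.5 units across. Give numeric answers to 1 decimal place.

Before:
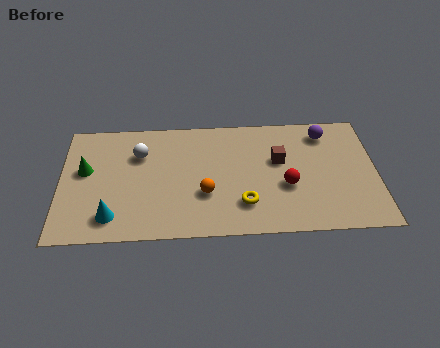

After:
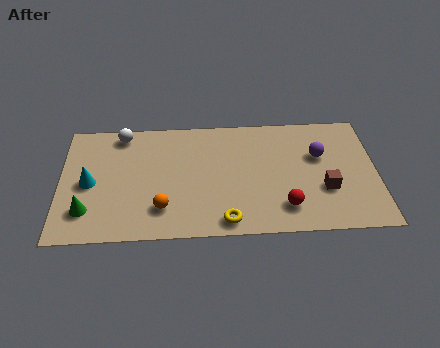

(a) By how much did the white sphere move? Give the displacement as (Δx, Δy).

(-0.8, 1.3)

The white sphere started near (3.5, 5.2) and ended near (2.7, 6.5).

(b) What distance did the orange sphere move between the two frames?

2.1

The orange sphere was near (6.4, 2.6) before and (4.5, 1.8) after, so it travelled √(1.9² + 0.8²) ≈ 2.1 units.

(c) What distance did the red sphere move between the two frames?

1.3

The red sphere was near (10.0, 2.9) before and (9.9, 1.6) after, so it travelled √(0.1² + 1.3²) ≈ 1.3 units.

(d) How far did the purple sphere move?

1.4

The purple sphere moved from about (11.8, 6.1) to (11.5, 4.7), a distance of √(0.3² + 1.4²) ≈ 1.4.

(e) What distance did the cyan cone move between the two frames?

2.3

The cyan cone was near (2.3, 1.4) before and (1.3, 3.5) after, so it travelled √(1.0² + 2.1²) ≈ 2.3 units.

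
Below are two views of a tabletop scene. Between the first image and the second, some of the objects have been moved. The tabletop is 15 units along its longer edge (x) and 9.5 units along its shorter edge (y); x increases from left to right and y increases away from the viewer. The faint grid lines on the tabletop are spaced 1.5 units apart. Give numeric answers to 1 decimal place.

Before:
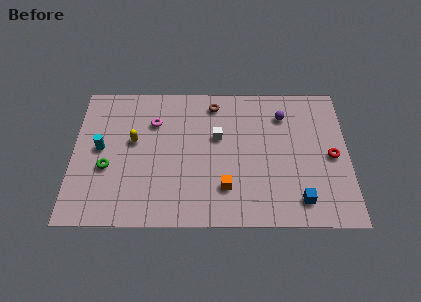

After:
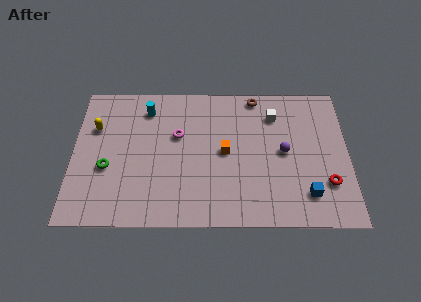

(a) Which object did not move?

the green torus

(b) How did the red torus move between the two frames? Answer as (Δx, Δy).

(-0.3, -1.8)

The red torus started near (14.1, 4.5) and ended near (13.8, 2.7).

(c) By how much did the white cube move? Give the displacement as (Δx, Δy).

(3.1, 1.5)

From the two frames, the white cube sits at roughly (7.9, 5.8) before and (11.0, 7.3) after.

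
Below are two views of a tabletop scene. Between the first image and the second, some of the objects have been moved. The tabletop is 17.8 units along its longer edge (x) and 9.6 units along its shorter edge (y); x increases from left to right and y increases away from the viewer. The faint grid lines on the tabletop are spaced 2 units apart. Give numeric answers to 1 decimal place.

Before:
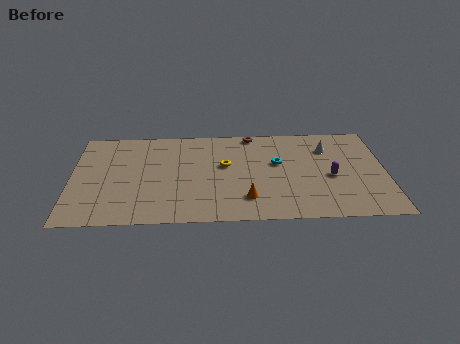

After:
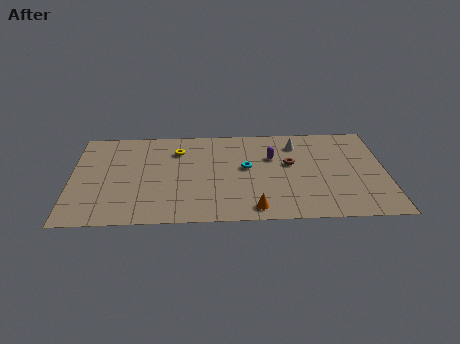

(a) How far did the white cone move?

1.9

The white cone was near (14.6, 7.1) before and (12.8, 7.6) after, so it travelled √(1.8² + 0.5²) ≈ 1.9 units.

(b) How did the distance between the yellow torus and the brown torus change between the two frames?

+3.0

The distance was about 3.6 in the first image and 6.6 in the second, so they moved 3.0 units further apart.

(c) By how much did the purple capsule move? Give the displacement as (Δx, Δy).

(-3.3, 2.1)

The purple capsule started near (14.7, 4.2) and ended near (11.4, 6.3).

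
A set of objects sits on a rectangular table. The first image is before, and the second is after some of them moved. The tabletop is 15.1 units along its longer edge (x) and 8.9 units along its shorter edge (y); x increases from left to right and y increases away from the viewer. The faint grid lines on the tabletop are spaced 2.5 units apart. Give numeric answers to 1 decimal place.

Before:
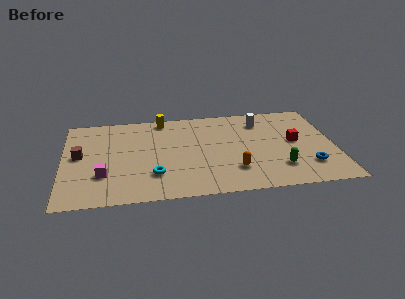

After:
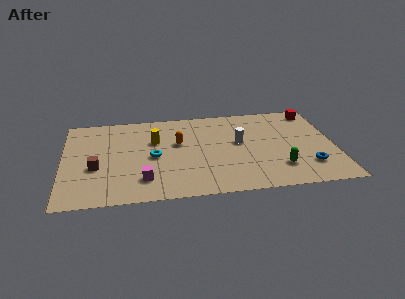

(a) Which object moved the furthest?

the orange capsule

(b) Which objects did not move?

the blue torus and the green capsule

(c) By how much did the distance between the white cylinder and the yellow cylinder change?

-0.8

They were about 5.6 units apart before and 4.8 after — 0.8 units closer together.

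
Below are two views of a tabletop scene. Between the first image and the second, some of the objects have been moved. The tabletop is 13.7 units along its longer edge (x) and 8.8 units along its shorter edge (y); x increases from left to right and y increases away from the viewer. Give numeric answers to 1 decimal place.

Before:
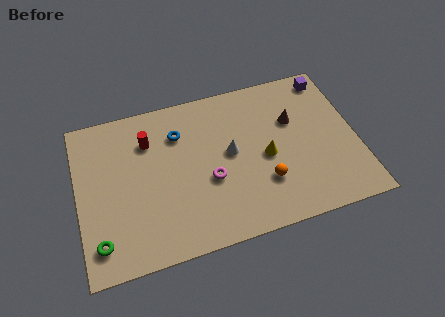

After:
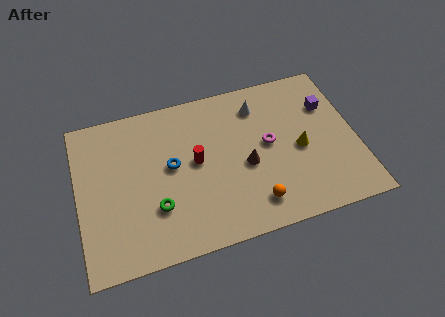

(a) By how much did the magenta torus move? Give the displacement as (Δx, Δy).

(3.0, 1.2)

From the two frames, the magenta torus sits at roughly (6.4, 3.5) before and (9.4, 4.7) after.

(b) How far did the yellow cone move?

1.7

The yellow cone moved from about (9.2, 4.0) to (10.9, 4.0), a distance of √(1.7² + 0.0²) ≈ 1.7.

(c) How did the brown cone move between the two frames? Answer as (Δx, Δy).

(-2.5, -1.9)

The brown cone started near (10.7, 5.7) and ended near (8.2, 3.8).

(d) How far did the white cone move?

2.8

From (7.5, 4.7) to (9.1, 7.0), the white cone covered √(1.6² + 2.3²) ≈ 2.8 units.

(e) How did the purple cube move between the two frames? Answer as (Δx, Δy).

(-0.2, -1.6)

The purple cube started near (12.7, 7.7) and ended near (12.5, 6.1).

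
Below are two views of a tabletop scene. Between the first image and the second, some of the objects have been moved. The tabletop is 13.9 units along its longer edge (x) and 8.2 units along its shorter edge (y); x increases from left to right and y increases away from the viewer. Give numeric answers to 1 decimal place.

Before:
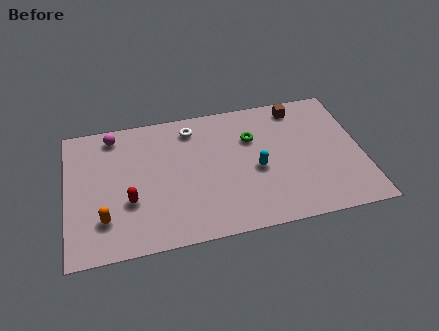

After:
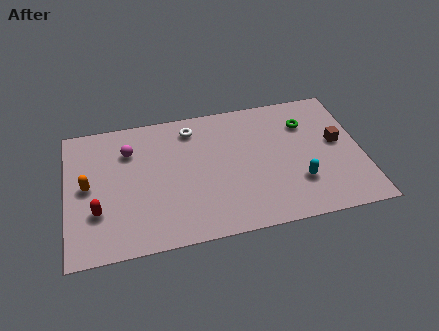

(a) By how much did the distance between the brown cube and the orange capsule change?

+1.2

The distance was about 10.6 in the first image and 11.8 in the second, so they moved 1.2 units further apart.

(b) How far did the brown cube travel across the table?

3.1

The brown cube moved from about (11.1, 7.1) to (12.8, 4.5), a distance of √(1.7² + 2.6²) ≈ 3.1.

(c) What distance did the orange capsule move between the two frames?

2.2

The orange capsule moved from about (1.7, 2.1) to (1.0, 4.2), a distance of √(0.7² + 2.1²) ≈ 2.2.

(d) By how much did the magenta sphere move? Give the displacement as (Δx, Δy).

(0.7, -1.1)

From the two frames, the magenta sphere sits at roughly (2.3, 7.1) before and (3.0, 6.0) after.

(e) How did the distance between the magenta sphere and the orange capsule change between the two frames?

-2.3

The distance was about 5.0 in the first image and 2.7 in the second, so they moved 2.3 units closer together.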